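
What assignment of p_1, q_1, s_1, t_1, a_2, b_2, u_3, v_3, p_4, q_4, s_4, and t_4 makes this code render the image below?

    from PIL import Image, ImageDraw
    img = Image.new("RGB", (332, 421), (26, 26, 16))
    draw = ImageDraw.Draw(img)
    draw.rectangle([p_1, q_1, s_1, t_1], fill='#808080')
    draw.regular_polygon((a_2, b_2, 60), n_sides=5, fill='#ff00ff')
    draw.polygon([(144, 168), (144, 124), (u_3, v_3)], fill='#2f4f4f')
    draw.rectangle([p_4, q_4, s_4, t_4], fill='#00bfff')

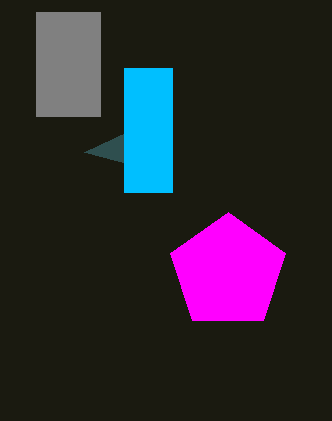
p_1 = 36; q_1 = 12; s_1 = 100; t_1 = 116; a_2 = 228; b_2 = 272; u_3 = 84; v_3 = 152; p_4 = 124; q_4 = 68; s_4 = 172; t_4 = 192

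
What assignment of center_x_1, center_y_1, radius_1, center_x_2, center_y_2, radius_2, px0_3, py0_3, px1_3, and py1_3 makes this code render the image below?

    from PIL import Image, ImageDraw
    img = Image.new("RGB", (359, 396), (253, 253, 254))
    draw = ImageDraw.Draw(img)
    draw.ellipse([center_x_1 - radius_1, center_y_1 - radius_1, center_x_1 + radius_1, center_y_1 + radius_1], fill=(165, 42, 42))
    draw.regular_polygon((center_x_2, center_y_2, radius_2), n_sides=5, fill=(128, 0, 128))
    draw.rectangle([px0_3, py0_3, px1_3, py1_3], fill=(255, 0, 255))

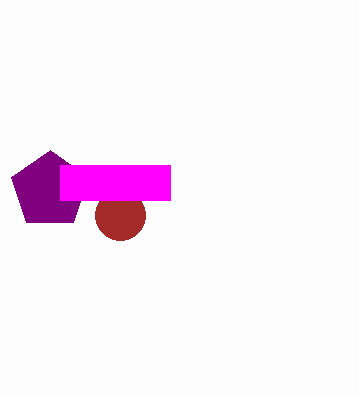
center_x_1 = 120; center_y_1 = 215; radius_1 = 25; center_x_2 = 50; center_y_2 = 190; radius_2 = 40; px0_3 = 60; py0_3 = 165; px1_3 = 170; py1_3 = 200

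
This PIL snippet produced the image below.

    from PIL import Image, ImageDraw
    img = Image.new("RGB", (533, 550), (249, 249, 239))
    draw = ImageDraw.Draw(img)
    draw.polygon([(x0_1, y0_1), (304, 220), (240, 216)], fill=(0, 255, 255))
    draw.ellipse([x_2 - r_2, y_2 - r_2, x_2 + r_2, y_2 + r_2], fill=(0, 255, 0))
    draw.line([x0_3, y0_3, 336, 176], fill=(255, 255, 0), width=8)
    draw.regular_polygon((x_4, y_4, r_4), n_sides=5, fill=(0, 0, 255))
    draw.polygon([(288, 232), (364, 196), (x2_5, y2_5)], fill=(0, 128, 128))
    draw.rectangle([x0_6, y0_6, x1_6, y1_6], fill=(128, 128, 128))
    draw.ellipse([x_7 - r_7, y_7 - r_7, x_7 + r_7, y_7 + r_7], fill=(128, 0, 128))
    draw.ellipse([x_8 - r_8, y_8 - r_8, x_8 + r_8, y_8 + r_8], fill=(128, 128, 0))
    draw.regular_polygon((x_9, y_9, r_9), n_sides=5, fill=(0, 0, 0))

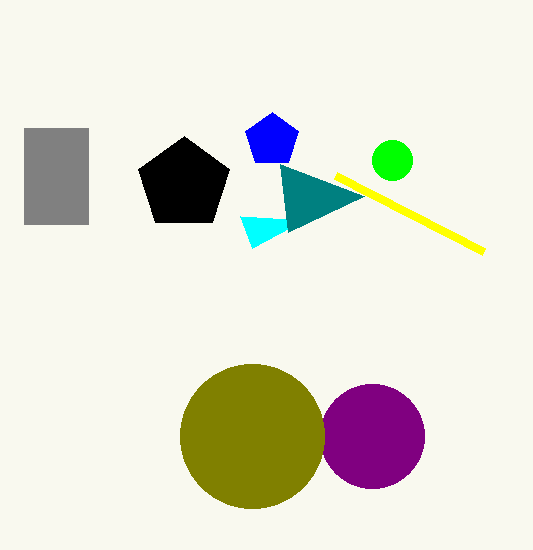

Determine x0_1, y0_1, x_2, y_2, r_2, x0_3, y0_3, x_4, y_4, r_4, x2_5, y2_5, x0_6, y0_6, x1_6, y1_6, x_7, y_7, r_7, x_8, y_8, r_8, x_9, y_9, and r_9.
x0_1 = 252
y0_1 = 248
x_2 = 392
y_2 = 160
r_2 = 20
x0_3 = 484
y0_3 = 252
x_4 = 272
y_4 = 140
r_4 = 28
x2_5 = 280
y2_5 = 164
x0_6 = 24
y0_6 = 128
x1_6 = 88
y1_6 = 224
x_7 = 372
y_7 = 436
r_7 = 52
x_8 = 252
y_8 = 436
r_8 = 72
x_9 = 184
y_9 = 184
r_9 = 48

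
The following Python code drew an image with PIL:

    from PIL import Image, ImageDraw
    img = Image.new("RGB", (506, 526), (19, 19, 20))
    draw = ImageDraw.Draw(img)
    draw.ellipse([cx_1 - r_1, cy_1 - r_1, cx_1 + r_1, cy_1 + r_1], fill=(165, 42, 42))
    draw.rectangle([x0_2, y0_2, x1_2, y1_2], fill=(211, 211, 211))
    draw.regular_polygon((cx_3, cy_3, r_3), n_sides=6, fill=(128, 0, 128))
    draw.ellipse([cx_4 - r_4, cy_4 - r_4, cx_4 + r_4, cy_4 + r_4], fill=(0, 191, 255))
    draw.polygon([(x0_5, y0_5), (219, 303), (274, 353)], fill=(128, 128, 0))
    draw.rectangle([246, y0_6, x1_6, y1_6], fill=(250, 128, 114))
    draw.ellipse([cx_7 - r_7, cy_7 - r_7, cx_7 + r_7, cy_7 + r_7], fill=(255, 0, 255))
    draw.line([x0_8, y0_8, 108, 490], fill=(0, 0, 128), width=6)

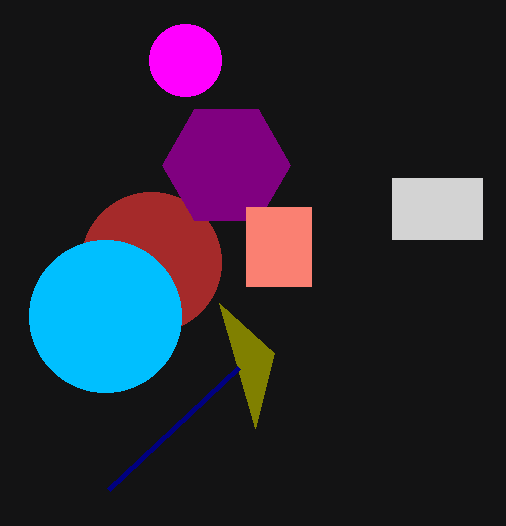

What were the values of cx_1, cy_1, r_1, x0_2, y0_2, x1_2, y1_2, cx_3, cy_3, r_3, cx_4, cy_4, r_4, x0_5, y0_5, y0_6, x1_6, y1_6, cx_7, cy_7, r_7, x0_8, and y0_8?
cx_1 = 151
cy_1 = 262
r_1 = 70
x0_2 = 392
y0_2 = 178
x1_2 = 482
y1_2 = 239
cx_3 = 226
cy_3 = 165
r_3 = 64
cx_4 = 105
cy_4 = 316
r_4 = 76
x0_5 = 255
y0_5 = 428
y0_6 = 207
x1_6 = 311
y1_6 = 286
cx_7 = 185
cy_7 = 60
r_7 = 36
x0_8 = 238
y0_8 = 368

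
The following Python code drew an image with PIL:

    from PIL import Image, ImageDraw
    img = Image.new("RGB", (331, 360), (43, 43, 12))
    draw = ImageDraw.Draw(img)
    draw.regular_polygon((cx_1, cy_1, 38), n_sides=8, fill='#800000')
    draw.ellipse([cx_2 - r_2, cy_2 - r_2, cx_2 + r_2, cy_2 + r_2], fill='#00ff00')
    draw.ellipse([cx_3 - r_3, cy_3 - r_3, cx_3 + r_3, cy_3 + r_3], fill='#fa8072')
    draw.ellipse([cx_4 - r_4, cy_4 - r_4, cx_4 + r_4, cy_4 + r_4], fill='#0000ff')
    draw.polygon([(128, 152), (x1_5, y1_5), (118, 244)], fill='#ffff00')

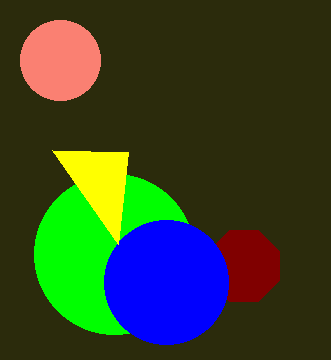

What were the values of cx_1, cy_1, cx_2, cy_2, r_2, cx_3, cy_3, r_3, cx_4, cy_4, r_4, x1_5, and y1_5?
cx_1 = 244, cy_1 = 266, cx_2 = 114, cy_2 = 254, r_2 = 80, cx_3 = 60, cy_3 = 60, r_3 = 40, cx_4 = 166, cy_4 = 282, r_4 = 62, x1_5 = 52, y1_5 = 150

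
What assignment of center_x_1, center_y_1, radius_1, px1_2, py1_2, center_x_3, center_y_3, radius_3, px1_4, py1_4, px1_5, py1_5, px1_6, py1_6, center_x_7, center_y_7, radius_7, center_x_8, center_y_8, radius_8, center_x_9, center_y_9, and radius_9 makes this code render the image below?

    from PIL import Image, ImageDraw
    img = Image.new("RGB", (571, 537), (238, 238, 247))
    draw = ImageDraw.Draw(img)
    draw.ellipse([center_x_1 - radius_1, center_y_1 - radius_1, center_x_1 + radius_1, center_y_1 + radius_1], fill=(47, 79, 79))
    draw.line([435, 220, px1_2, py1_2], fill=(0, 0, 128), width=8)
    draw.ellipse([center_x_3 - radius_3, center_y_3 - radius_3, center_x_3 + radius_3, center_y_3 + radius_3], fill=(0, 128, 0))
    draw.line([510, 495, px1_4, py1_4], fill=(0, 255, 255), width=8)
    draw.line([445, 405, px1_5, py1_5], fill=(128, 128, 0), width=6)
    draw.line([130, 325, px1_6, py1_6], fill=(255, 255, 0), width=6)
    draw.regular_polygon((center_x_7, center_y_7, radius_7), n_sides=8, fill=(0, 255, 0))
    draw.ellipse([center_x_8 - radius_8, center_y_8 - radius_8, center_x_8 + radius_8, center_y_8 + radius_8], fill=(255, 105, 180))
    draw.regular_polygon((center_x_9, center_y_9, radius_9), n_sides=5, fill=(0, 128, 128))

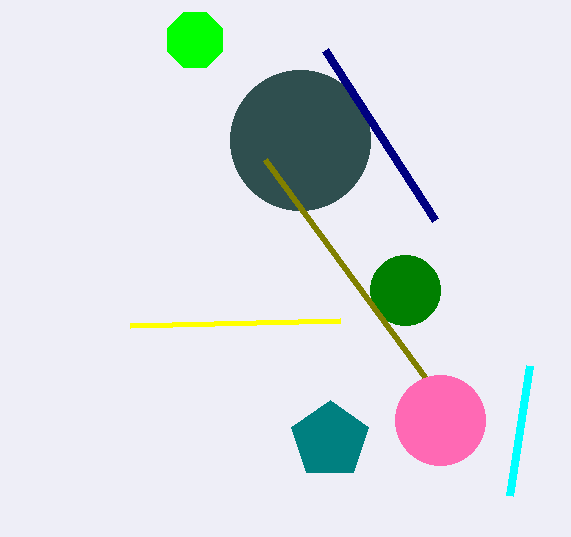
center_x_1 = 300; center_y_1 = 140; radius_1 = 70; px1_2 = 325; py1_2 = 50; center_x_3 = 405; center_y_3 = 290; radius_3 = 35; px1_4 = 530; py1_4 = 365; px1_5 = 265; py1_5 = 160; px1_6 = 340; py1_6 = 320; center_x_7 = 195; center_y_7 = 40; radius_7 = 30; center_x_8 = 440; center_y_8 = 420; radius_8 = 45; center_x_9 = 330; center_y_9 = 440; radius_9 = 40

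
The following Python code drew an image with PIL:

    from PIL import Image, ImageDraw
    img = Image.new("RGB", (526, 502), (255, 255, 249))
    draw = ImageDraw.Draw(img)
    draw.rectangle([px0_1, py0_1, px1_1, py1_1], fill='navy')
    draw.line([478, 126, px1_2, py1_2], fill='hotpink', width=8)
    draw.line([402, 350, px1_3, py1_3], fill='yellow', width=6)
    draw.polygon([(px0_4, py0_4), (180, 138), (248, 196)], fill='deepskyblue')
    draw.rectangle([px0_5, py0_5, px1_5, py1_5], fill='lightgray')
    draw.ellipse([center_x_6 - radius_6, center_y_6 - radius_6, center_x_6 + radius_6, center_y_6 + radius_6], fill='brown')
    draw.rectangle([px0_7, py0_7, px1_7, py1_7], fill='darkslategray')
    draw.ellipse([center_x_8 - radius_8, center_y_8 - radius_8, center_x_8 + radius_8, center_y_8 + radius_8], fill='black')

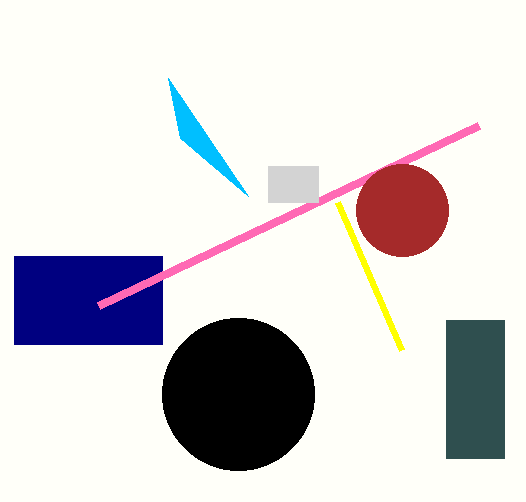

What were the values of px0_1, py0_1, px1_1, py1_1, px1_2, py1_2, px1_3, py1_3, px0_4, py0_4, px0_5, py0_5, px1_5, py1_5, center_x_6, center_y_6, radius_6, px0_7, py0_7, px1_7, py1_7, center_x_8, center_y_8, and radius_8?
px0_1 = 14; py0_1 = 256; px1_1 = 162; py1_1 = 344; px1_2 = 98; py1_2 = 306; px1_3 = 338; py1_3 = 202; px0_4 = 168; py0_4 = 78; px0_5 = 268; py0_5 = 166; px1_5 = 318; py1_5 = 202; center_x_6 = 402; center_y_6 = 210; radius_6 = 46; px0_7 = 446; py0_7 = 320; px1_7 = 504; py1_7 = 458; center_x_8 = 238; center_y_8 = 394; radius_8 = 76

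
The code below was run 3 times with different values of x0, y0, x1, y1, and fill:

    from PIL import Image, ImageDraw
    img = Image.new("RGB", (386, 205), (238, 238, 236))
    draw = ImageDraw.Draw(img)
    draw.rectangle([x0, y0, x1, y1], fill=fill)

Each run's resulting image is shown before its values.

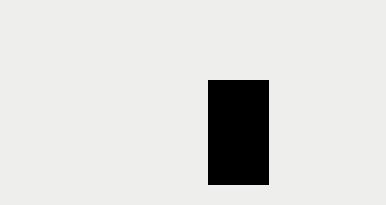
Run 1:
x0 = 208
y0 = 80
x1 = 268
y1 = 184
fill = 'black'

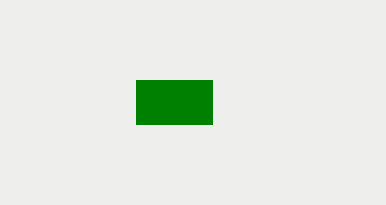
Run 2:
x0 = 136, y0 = 80, x1 = 212, y1 = 124, fill = 'green'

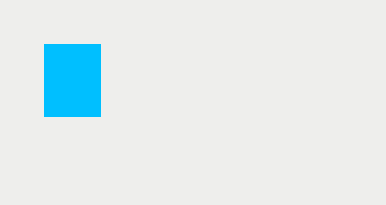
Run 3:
x0 = 44
y0 = 44
x1 = 100
y1 = 116
fill = 'deepskyblue'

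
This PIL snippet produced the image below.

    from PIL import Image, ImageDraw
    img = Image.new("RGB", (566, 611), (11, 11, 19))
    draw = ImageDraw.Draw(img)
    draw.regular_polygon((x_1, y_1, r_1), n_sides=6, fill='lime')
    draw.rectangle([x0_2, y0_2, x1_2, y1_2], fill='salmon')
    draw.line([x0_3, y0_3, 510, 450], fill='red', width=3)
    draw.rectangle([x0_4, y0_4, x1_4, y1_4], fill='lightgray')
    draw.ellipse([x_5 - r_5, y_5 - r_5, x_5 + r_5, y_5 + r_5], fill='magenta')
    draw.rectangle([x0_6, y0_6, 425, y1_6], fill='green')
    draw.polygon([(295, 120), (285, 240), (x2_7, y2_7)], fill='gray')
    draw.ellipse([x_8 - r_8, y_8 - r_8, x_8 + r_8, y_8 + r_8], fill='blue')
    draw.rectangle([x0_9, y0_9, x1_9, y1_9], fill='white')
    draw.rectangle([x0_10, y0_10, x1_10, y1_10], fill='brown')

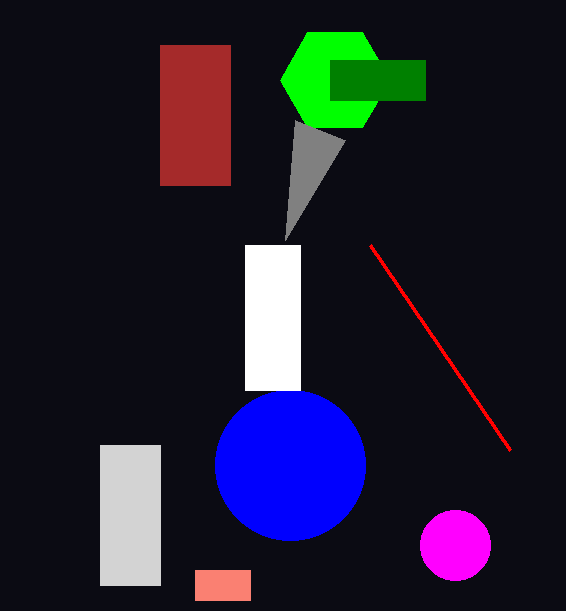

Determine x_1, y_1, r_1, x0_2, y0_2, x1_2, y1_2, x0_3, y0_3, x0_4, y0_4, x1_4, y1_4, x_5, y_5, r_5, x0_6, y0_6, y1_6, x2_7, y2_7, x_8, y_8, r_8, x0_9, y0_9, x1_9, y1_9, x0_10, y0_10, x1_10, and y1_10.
x_1 = 335; y_1 = 80; r_1 = 55; x0_2 = 195; y0_2 = 570; x1_2 = 250; y1_2 = 600; x0_3 = 370; y0_3 = 245; x0_4 = 100; y0_4 = 445; x1_4 = 160; y1_4 = 585; x_5 = 455; y_5 = 545; r_5 = 35; x0_6 = 330; y0_6 = 60; y1_6 = 100; x2_7 = 345; y2_7 = 140; x_8 = 290; y_8 = 465; r_8 = 75; x0_9 = 245; y0_9 = 245; x1_9 = 300; y1_9 = 390; x0_10 = 160; y0_10 = 45; x1_10 = 230; y1_10 = 185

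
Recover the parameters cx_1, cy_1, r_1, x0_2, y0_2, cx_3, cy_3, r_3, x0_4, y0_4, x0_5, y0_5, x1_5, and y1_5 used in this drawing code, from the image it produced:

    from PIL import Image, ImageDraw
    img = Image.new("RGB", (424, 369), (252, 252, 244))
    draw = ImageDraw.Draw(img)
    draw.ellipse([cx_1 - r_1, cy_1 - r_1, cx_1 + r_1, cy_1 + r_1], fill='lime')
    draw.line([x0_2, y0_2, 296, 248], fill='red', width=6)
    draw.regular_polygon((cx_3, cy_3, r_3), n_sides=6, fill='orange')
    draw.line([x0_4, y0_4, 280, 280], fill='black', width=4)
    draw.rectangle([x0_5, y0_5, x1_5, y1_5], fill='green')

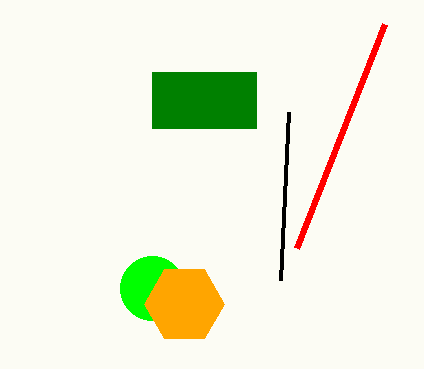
cx_1 = 152, cy_1 = 288, r_1 = 32, x0_2 = 384, y0_2 = 24, cx_3 = 184, cy_3 = 304, r_3 = 40, x0_4 = 288, y0_4 = 112, x0_5 = 152, y0_5 = 72, x1_5 = 256, y1_5 = 128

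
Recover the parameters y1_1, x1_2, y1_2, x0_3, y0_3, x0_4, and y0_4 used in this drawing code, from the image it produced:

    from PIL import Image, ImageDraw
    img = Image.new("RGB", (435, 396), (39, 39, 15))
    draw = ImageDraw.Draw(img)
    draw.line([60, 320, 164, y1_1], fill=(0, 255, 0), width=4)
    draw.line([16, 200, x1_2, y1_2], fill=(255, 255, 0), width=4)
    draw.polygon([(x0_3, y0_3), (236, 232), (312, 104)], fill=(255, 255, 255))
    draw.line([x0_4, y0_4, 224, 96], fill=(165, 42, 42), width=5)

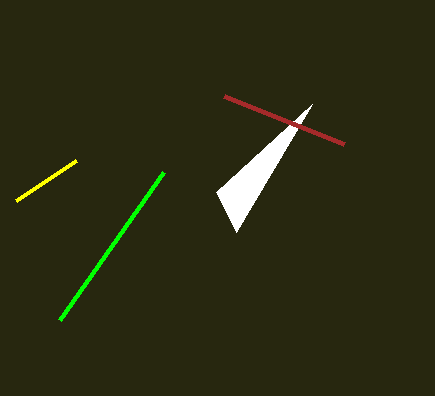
y1_1 = 172; x1_2 = 76; y1_2 = 160; x0_3 = 216; y0_3 = 192; x0_4 = 344; y0_4 = 144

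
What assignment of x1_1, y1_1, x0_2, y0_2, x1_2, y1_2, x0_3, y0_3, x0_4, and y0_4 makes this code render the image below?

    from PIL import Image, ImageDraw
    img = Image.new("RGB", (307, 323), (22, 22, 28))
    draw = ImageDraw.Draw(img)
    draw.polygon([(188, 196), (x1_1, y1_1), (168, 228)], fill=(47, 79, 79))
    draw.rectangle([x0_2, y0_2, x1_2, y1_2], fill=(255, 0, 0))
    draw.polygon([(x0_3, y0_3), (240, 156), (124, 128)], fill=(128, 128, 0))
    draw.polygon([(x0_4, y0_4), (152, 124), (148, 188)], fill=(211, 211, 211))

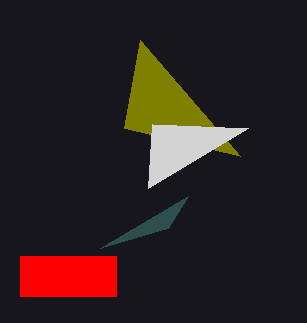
x1_1 = 100
y1_1 = 248
x0_2 = 20
y0_2 = 256
x1_2 = 116
y1_2 = 296
x0_3 = 140
y0_3 = 40
x0_4 = 248
y0_4 = 128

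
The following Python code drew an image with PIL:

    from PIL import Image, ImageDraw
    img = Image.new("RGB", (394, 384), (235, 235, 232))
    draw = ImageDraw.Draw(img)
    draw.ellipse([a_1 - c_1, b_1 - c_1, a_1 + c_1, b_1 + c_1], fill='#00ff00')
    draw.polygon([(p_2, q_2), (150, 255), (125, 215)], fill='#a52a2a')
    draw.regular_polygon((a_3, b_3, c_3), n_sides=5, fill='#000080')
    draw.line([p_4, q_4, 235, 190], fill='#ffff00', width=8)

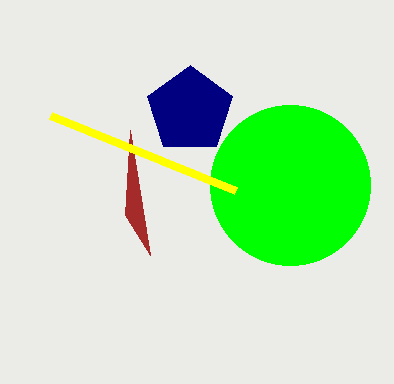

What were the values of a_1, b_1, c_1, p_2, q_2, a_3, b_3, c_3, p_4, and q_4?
a_1 = 290
b_1 = 185
c_1 = 80
p_2 = 130
q_2 = 130
a_3 = 190
b_3 = 110
c_3 = 45
p_4 = 50
q_4 = 115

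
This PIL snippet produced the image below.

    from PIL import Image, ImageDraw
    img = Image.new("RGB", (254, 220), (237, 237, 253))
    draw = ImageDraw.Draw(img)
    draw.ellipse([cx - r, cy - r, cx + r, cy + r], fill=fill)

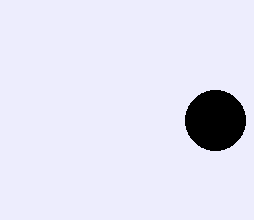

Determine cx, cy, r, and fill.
cx = 215, cy = 120, r = 30, fill = 'black'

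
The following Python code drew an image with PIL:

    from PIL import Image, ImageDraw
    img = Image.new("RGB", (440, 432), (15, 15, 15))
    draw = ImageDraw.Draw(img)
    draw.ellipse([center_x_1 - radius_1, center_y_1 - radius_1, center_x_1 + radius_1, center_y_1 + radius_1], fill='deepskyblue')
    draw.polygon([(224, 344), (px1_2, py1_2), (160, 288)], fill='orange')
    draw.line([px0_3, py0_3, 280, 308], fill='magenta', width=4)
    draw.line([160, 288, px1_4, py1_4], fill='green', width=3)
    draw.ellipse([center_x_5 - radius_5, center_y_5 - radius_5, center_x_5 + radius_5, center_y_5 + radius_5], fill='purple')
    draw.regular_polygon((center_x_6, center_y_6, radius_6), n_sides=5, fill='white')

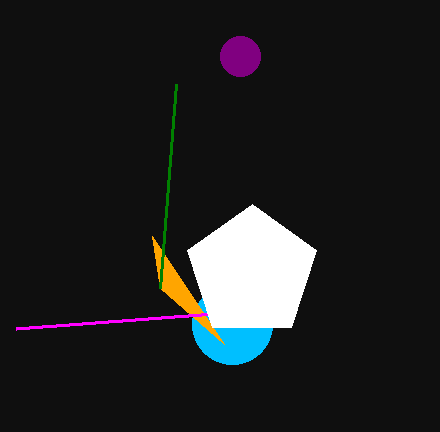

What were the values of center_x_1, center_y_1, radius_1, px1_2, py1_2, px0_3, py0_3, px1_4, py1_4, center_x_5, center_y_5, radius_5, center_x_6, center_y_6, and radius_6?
center_x_1 = 232; center_y_1 = 324; radius_1 = 40; px1_2 = 152; py1_2 = 236; px0_3 = 16; py0_3 = 328; px1_4 = 176; py1_4 = 84; center_x_5 = 240; center_y_5 = 56; radius_5 = 20; center_x_6 = 252; center_y_6 = 272; radius_6 = 68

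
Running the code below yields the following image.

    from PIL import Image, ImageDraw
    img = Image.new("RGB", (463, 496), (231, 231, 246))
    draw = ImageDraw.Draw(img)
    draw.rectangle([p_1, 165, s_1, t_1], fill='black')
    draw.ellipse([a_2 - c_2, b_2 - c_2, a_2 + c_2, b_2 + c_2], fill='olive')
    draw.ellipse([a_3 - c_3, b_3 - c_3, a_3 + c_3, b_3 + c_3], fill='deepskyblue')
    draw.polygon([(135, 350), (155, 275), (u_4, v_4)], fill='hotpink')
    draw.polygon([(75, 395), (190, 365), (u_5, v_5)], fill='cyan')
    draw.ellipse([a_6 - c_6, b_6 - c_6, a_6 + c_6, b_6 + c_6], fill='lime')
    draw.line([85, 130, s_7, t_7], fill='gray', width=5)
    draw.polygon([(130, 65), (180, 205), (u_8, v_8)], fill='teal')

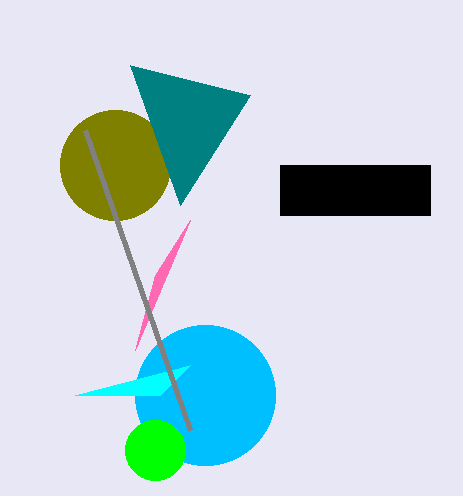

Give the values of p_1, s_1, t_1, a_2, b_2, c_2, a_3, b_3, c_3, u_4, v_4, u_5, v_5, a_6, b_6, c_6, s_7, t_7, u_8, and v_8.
p_1 = 280, s_1 = 430, t_1 = 215, a_2 = 115, b_2 = 165, c_2 = 55, a_3 = 205, b_3 = 395, c_3 = 70, u_4 = 190, v_4 = 220, u_5 = 160, v_5 = 395, a_6 = 155, b_6 = 450, c_6 = 30, s_7 = 190, t_7 = 430, u_8 = 250, v_8 = 95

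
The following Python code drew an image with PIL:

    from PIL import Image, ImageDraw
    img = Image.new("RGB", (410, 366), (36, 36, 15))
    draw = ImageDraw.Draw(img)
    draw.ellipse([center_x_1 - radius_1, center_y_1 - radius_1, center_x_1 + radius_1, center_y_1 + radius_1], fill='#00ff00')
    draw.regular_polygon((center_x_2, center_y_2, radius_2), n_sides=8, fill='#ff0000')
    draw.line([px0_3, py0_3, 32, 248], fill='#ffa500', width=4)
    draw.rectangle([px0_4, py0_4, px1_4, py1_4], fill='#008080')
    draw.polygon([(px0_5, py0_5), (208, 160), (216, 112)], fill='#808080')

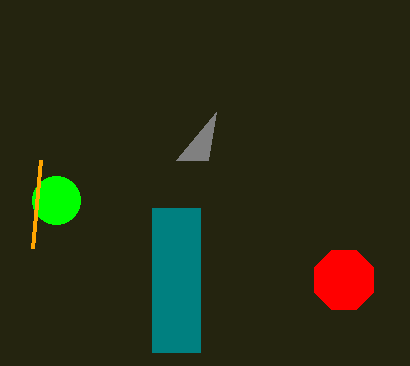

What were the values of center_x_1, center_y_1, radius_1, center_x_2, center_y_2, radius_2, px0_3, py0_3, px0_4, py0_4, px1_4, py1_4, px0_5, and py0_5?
center_x_1 = 56
center_y_1 = 200
radius_1 = 24
center_x_2 = 344
center_y_2 = 280
radius_2 = 32
px0_3 = 40
py0_3 = 160
px0_4 = 152
py0_4 = 208
px1_4 = 200
py1_4 = 352
px0_5 = 176
py0_5 = 160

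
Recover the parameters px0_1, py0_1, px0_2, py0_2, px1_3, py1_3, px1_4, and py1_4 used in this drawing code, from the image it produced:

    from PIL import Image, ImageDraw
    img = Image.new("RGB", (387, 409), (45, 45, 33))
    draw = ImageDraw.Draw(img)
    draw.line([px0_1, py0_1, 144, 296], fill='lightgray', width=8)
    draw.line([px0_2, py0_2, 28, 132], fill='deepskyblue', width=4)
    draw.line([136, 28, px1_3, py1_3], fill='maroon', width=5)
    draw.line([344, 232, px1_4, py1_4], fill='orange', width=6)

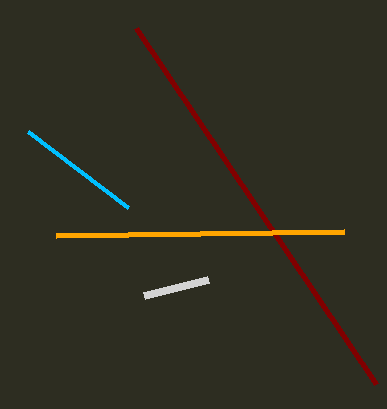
px0_1 = 208; py0_1 = 280; px0_2 = 128; py0_2 = 208; px1_3 = 376; py1_3 = 384; px1_4 = 56; py1_4 = 236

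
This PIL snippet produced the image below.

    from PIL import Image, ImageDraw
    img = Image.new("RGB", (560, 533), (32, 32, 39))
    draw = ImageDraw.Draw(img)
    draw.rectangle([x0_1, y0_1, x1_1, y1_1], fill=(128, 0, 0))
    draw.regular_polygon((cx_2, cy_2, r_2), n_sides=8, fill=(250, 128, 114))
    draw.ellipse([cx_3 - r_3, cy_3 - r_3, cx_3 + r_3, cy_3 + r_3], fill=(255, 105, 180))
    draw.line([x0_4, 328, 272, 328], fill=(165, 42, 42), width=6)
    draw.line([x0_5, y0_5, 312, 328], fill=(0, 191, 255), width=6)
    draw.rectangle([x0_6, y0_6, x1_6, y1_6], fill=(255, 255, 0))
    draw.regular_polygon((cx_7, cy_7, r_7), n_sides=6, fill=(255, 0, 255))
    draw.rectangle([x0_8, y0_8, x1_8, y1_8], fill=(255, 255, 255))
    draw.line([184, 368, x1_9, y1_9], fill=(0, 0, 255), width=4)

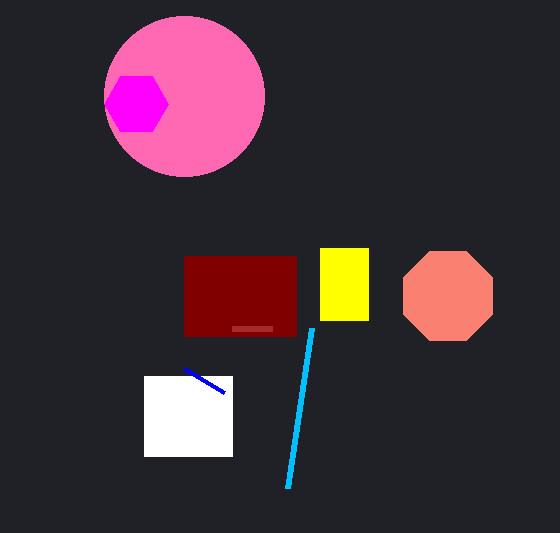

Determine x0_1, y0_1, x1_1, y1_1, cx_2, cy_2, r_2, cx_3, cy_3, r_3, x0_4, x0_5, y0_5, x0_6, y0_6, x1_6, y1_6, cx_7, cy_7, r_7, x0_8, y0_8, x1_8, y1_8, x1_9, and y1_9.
x0_1 = 184
y0_1 = 256
x1_1 = 296
y1_1 = 336
cx_2 = 448
cy_2 = 296
r_2 = 48
cx_3 = 184
cy_3 = 96
r_3 = 80
x0_4 = 232
x0_5 = 288
y0_5 = 488
x0_6 = 320
y0_6 = 248
x1_6 = 368
y1_6 = 320
cx_7 = 136
cy_7 = 104
r_7 = 32
x0_8 = 144
y0_8 = 376
x1_8 = 232
y1_8 = 456
x1_9 = 224
y1_9 = 392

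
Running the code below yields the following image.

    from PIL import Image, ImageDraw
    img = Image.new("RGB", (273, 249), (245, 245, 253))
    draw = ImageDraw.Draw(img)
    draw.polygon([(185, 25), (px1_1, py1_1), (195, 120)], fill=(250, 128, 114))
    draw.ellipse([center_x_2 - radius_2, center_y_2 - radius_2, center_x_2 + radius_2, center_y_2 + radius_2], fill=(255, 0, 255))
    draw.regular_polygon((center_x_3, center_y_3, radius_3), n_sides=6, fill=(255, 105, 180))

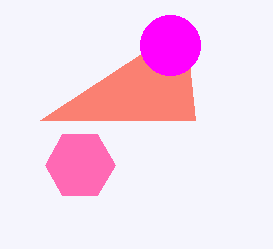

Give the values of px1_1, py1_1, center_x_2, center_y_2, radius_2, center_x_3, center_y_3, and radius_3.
px1_1 = 40
py1_1 = 120
center_x_2 = 170
center_y_2 = 45
radius_2 = 30
center_x_3 = 80
center_y_3 = 165
radius_3 = 35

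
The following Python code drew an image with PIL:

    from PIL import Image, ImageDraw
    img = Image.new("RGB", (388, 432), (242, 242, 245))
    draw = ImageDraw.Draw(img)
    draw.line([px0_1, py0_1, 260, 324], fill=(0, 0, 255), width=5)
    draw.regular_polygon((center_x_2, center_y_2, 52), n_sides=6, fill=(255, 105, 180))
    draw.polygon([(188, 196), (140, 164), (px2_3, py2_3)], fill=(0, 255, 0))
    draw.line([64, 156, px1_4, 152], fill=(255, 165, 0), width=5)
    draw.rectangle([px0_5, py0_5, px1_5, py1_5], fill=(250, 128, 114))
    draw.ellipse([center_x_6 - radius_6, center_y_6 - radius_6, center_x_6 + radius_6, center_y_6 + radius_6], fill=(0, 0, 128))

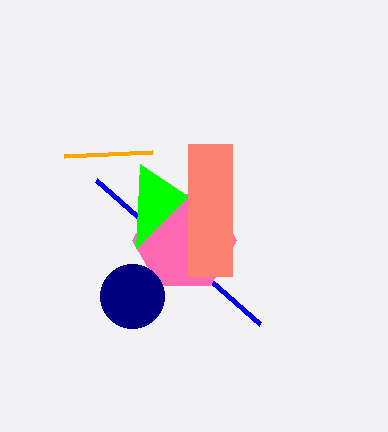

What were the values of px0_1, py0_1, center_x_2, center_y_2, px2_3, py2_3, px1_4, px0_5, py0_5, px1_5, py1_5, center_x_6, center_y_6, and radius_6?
px0_1 = 96
py0_1 = 180
center_x_2 = 184
center_y_2 = 240
px2_3 = 136
py2_3 = 248
px1_4 = 152
px0_5 = 188
py0_5 = 144
px1_5 = 232
py1_5 = 276
center_x_6 = 132
center_y_6 = 296
radius_6 = 32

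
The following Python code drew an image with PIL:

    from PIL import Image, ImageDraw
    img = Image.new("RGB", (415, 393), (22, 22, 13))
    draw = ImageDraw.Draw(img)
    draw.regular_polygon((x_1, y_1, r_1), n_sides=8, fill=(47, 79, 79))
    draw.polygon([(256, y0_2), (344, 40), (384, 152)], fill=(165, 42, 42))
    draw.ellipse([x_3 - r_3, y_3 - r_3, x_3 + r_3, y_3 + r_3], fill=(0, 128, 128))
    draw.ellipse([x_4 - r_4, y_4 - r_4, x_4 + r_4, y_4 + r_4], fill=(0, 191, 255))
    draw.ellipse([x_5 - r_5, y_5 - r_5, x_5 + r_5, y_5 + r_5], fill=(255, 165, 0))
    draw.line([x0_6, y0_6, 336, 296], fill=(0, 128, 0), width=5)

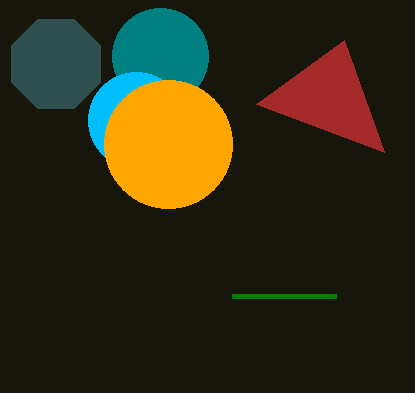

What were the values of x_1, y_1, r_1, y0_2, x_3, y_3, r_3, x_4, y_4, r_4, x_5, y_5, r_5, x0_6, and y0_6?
x_1 = 56, y_1 = 64, r_1 = 48, y0_2 = 104, x_3 = 160, y_3 = 56, r_3 = 48, x_4 = 136, y_4 = 120, r_4 = 48, x_5 = 168, y_5 = 144, r_5 = 64, x0_6 = 232, y0_6 = 296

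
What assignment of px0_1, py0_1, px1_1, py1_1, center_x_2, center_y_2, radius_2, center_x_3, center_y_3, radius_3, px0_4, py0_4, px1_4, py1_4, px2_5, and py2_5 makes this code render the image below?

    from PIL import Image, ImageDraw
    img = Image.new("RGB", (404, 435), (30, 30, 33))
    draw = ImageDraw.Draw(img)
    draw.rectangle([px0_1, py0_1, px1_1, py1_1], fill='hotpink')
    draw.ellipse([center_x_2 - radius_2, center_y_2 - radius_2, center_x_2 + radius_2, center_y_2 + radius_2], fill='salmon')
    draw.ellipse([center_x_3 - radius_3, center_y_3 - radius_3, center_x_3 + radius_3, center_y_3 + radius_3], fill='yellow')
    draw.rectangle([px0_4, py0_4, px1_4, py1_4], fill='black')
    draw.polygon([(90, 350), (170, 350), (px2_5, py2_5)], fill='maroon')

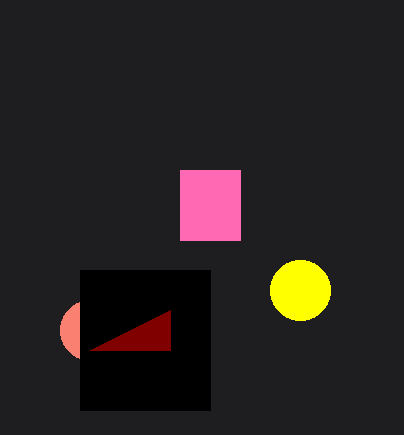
px0_1 = 180, py0_1 = 170, px1_1 = 240, py1_1 = 240, center_x_2 = 90, center_y_2 = 330, radius_2 = 30, center_x_3 = 300, center_y_3 = 290, radius_3 = 30, px0_4 = 80, py0_4 = 270, px1_4 = 210, py1_4 = 410, px2_5 = 170, py2_5 = 310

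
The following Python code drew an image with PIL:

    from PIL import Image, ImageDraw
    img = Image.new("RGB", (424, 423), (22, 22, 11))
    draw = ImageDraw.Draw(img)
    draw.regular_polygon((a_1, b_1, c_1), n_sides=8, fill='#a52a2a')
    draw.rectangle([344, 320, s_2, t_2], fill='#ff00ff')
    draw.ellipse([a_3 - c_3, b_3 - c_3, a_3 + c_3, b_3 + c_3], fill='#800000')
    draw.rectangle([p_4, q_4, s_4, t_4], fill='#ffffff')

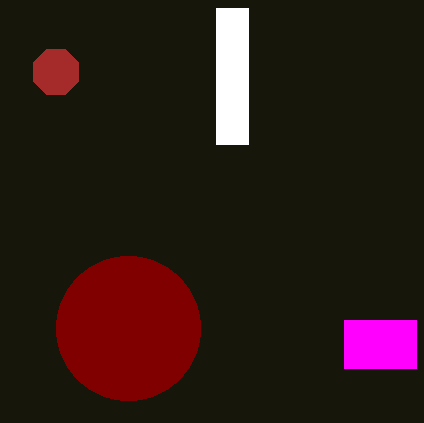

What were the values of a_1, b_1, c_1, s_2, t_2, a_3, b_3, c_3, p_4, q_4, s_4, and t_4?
a_1 = 56; b_1 = 72; c_1 = 24; s_2 = 416; t_2 = 368; a_3 = 128; b_3 = 328; c_3 = 72; p_4 = 216; q_4 = 8; s_4 = 248; t_4 = 144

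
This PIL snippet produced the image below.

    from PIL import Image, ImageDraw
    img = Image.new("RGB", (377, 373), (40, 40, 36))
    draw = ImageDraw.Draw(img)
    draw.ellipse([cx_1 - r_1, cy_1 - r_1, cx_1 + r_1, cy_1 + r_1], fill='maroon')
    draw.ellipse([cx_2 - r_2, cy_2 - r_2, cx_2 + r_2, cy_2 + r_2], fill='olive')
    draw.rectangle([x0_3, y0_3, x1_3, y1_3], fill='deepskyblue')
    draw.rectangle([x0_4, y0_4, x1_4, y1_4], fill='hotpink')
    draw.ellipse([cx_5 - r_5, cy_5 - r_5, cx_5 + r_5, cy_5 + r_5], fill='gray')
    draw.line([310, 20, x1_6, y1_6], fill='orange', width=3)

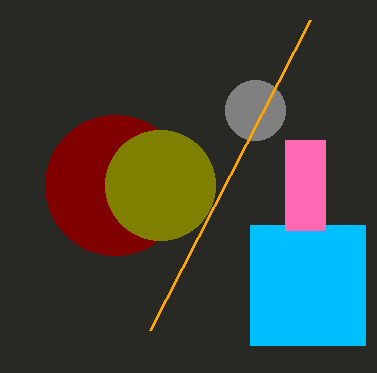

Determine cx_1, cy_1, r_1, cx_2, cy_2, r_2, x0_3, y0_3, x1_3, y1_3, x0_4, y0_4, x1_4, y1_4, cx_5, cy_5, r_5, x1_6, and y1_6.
cx_1 = 115; cy_1 = 185; r_1 = 70; cx_2 = 160; cy_2 = 185; r_2 = 55; x0_3 = 250; y0_3 = 225; x1_3 = 365; y1_3 = 345; x0_4 = 285; y0_4 = 140; x1_4 = 325; y1_4 = 230; cx_5 = 255; cy_5 = 110; r_5 = 30; x1_6 = 150; y1_6 = 330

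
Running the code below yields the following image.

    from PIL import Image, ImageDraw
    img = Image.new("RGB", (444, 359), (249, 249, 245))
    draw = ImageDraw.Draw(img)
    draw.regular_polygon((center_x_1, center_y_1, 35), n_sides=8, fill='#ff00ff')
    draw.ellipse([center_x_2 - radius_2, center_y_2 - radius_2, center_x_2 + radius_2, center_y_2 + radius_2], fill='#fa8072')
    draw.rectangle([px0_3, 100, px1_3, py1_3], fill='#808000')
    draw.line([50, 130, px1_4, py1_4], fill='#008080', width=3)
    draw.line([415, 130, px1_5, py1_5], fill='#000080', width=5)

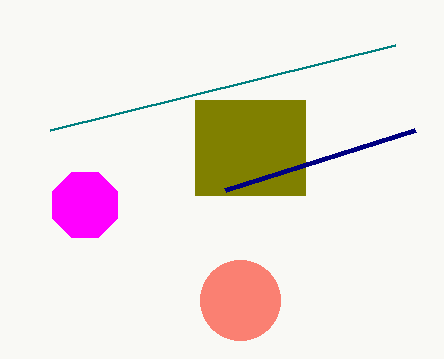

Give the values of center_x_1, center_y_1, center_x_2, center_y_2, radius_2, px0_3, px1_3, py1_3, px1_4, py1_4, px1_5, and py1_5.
center_x_1 = 85; center_y_1 = 205; center_x_2 = 240; center_y_2 = 300; radius_2 = 40; px0_3 = 195; px1_3 = 305; py1_3 = 195; px1_4 = 395; py1_4 = 45; px1_5 = 225; py1_5 = 190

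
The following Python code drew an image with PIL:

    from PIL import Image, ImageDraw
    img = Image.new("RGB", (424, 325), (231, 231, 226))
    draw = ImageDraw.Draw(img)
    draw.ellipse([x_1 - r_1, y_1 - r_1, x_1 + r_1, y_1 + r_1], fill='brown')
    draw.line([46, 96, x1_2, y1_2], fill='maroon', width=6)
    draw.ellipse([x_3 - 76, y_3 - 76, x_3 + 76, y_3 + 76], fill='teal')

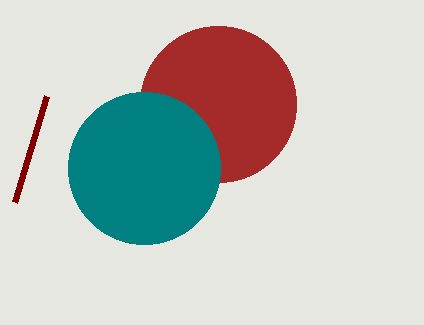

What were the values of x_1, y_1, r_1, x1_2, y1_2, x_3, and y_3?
x_1 = 218; y_1 = 104; r_1 = 78; x1_2 = 14; y1_2 = 202; x_3 = 144; y_3 = 168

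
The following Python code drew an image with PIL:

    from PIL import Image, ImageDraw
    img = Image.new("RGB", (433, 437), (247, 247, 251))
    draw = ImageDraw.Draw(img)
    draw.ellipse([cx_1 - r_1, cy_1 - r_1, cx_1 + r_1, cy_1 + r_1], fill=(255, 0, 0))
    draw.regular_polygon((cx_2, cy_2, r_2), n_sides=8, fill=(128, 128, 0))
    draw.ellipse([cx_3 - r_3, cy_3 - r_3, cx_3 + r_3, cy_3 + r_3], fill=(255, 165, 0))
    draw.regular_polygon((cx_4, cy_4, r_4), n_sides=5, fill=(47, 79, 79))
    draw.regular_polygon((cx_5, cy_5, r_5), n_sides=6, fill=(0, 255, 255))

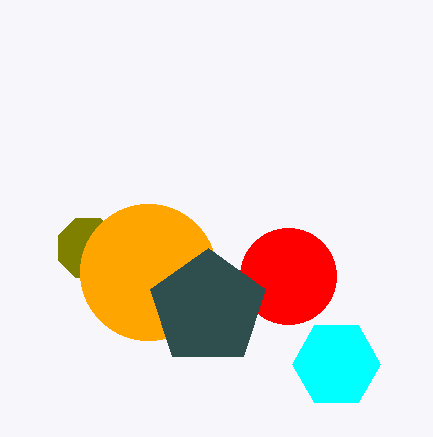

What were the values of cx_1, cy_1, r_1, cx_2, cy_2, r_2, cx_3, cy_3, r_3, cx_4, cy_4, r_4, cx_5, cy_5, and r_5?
cx_1 = 288
cy_1 = 276
r_1 = 48
cx_2 = 88
cy_2 = 248
r_2 = 32
cx_3 = 148
cy_3 = 272
r_3 = 68
cx_4 = 208
cy_4 = 308
r_4 = 60
cx_5 = 336
cy_5 = 364
r_5 = 44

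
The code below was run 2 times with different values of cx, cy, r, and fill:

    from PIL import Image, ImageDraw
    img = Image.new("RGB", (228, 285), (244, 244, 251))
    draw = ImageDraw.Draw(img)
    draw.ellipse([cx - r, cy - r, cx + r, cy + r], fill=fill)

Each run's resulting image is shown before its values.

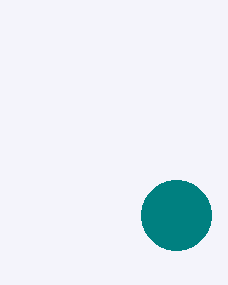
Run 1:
cx = 176; cy = 215; r = 35; fill = 'teal'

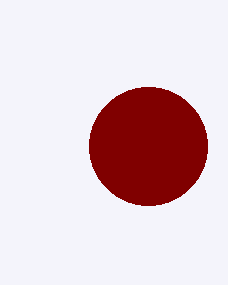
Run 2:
cx = 148; cy = 146; r = 59; fill = 'maroon'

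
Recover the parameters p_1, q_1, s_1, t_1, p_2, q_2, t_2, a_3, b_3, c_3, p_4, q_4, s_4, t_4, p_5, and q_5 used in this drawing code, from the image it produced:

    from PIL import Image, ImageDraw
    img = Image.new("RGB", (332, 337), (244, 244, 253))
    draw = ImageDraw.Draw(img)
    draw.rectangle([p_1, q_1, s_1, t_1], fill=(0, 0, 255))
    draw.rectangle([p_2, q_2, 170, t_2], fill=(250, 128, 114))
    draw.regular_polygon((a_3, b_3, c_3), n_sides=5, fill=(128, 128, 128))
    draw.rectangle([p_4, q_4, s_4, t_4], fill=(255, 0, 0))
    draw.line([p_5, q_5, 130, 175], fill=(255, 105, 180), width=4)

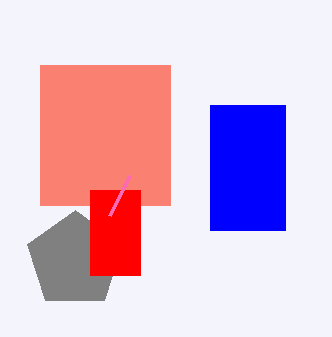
p_1 = 210, q_1 = 105, s_1 = 285, t_1 = 230, p_2 = 40, q_2 = 65, t_2 = 205, a_3 = 75, b_3 = 260, c_3 = 50, p_4 = 90, q_4 = 190, s_4 = 140, t_4 = 275, p_5 = 110, q_5 = 215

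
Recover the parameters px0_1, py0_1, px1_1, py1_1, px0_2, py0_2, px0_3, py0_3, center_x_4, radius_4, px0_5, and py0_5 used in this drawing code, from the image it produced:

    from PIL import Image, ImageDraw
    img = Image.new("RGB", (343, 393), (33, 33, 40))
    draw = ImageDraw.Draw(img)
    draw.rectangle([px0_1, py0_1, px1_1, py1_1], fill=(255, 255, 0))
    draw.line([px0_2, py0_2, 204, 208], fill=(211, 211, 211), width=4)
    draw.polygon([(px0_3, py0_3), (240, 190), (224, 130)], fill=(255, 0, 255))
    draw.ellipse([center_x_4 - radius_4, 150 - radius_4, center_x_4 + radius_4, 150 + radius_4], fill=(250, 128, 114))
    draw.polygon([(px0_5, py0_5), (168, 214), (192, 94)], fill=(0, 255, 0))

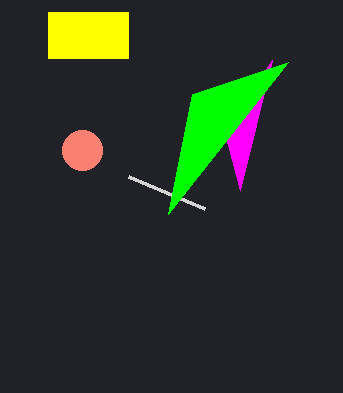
px0_1 = 48; py0_1 = 12; px1_1 = 128; py1_1 = 58; px0_2 = 128; py0_2 = 176; px0_3 = 272; py0_3 = 60; center_x_4 = 82; radius_4 = 20; px0_5 = 288; py0_5 = 62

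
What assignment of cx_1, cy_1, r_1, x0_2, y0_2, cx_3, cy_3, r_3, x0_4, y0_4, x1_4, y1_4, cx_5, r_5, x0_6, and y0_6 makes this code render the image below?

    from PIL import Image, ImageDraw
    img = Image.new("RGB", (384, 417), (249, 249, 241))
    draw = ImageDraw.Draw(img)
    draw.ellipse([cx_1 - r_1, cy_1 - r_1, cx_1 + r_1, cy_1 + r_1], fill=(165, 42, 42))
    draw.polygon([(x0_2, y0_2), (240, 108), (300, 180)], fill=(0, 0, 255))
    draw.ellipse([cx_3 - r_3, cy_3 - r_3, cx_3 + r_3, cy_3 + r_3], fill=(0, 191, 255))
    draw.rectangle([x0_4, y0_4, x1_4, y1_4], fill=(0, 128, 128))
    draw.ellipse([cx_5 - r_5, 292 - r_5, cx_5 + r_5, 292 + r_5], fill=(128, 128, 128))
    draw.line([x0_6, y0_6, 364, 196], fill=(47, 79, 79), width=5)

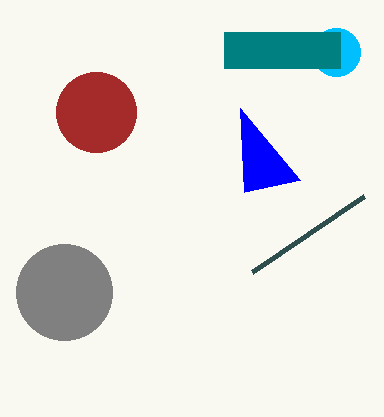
cx_1 = 96; cy_1 = 112; r_1 = 40; x0_2 = 244; y0_2 = 192; cx_3 = 336; cy_3 = 52; r_3 = 24; x0_4 = 224; y0_4 = 32; x1_4 = 340; y1_4 = 68; cx_5 = 64; r_5 = 48; x0_6 = 252; y0_6 = 272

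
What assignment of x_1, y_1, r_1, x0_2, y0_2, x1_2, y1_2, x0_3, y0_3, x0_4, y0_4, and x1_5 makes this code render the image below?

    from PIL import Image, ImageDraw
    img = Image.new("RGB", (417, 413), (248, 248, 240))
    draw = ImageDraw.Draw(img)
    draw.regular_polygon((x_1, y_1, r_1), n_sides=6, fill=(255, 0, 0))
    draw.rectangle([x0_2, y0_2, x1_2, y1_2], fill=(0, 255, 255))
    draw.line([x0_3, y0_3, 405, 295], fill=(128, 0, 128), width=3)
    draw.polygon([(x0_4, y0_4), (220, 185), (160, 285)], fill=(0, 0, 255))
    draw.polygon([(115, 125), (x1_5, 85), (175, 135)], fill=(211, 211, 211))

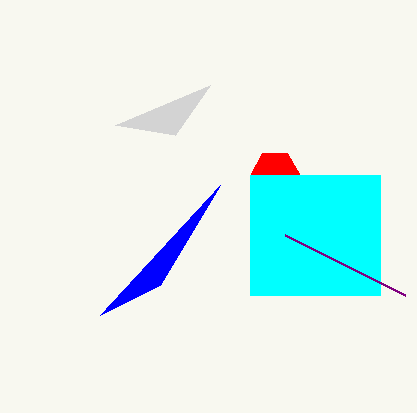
x_1 = 275
y_1 = 175
r_1 = 25
x0_2 = 250
y0_2 = 175
x1_2 = 380
y1_2 = 295
x0_3 = 285
y0_3 = 235
x0_4 = 100
y0_4 = 315
x1_5 = 210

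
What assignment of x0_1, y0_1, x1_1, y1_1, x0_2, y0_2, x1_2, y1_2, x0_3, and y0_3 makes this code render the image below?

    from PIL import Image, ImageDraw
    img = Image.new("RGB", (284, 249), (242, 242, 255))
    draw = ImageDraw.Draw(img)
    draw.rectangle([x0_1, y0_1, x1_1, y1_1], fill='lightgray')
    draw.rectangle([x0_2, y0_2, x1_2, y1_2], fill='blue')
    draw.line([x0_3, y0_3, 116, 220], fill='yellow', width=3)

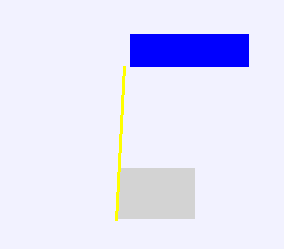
x0_1 = 118
y0_1 = 168
x1_1 = 194
y1_1 = 218
x0_2 = 130
y0_2 = 34
x1_2 = 248
y1_2 = 66
x0_3 = 124
y0_3 = 66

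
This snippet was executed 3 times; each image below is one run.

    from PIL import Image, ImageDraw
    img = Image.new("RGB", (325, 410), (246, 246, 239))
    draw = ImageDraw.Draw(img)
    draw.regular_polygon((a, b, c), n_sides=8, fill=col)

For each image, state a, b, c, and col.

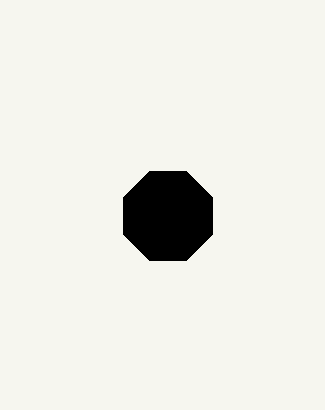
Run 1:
a = 168, b = 216, c = 48, col = 'black'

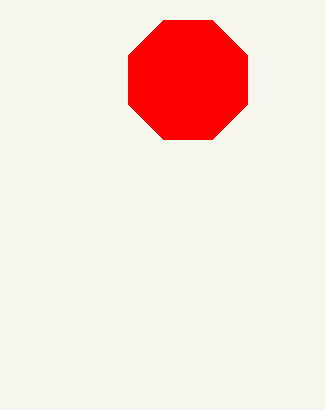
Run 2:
a = 188; b = 80; c = 64; col = 'red'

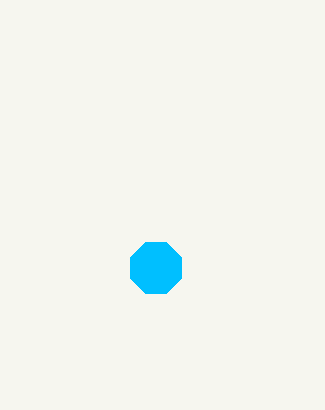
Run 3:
a = 156; b = 268; c = 28; col = 'deepskyblue'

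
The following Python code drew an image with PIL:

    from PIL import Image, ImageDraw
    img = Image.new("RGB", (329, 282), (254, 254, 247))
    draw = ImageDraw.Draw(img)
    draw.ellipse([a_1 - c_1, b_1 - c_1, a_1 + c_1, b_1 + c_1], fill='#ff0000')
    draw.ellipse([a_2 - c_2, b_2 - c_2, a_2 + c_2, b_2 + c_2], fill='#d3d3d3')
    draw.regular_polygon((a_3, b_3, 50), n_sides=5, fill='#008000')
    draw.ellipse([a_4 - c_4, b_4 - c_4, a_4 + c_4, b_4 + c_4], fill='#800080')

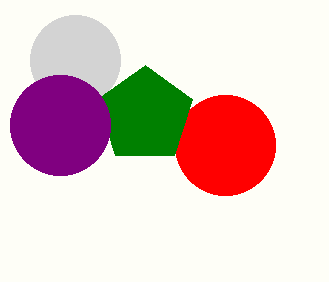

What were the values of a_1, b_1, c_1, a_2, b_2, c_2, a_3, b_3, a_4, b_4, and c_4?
a_1 = 225; b_1 = 145; c_1 = 50; a_2 = 75; b_2 = 60; c_2 = 45; a_3 = 145; b_3 = 115; a_4 = 60; b_4 = 125; c_4 = 50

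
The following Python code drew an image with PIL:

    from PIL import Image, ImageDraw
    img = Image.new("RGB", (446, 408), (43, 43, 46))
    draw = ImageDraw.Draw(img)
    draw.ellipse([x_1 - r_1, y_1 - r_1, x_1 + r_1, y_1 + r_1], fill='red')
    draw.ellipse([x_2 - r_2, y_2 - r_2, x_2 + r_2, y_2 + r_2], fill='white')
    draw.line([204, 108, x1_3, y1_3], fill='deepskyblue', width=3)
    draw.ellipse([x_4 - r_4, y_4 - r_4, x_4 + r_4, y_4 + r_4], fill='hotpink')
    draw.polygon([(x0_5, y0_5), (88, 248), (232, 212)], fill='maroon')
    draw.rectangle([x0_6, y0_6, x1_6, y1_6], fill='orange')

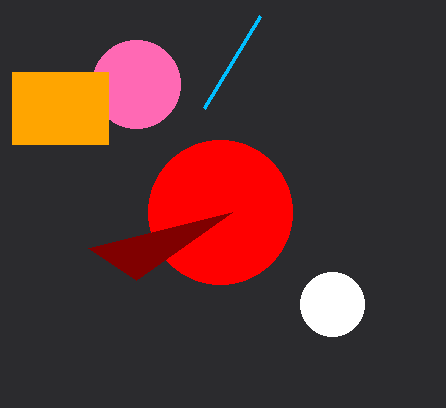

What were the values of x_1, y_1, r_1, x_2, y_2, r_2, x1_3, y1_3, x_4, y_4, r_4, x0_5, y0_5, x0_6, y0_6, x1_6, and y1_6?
x_1 = 220, y_1 = 212, r_1 = 72, x_2 = 332, y_2 = 304, r_2 = 32, x1_3 = 260, y1_3 = 16, x_4 = 136, y_4 = 84, r_4 = 44, x0_5 = 136, y0_5 = 280, x0_6 = 12, y0_6 = 72, x1_6 = 108, y1_6 = 144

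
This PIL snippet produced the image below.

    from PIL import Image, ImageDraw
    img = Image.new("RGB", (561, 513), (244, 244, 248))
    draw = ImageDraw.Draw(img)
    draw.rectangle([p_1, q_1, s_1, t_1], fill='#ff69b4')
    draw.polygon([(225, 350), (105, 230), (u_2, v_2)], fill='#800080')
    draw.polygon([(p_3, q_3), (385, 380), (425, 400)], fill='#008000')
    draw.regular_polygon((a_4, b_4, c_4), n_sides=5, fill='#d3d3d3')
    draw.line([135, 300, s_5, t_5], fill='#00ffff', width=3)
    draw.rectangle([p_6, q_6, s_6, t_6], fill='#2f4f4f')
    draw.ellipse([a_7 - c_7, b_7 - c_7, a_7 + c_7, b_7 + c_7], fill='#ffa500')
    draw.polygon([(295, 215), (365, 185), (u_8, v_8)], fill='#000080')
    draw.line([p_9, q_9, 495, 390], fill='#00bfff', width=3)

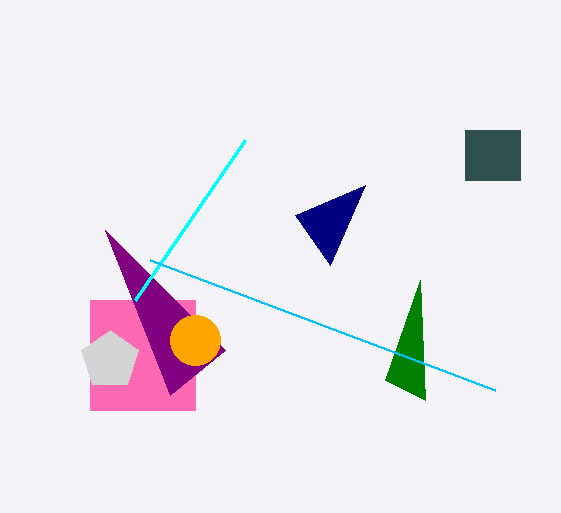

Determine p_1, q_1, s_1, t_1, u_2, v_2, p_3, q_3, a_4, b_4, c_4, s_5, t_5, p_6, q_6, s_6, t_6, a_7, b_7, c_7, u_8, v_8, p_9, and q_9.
p_1 = 90
q_1 = 300
s_1 = 195
t_1 = 410
u_2 = 170
v_2 = 395
p_3 = 420
q_3 = 280
a_4 = 110
b_4 = 360
c_4 = 30
s_5 = 245
t_5 = 140
p_6 = 465
q_6 = 130
s_6 = 520
t_6 = 180
a_7 = 195
b_7 = 340
c_7 = 25
u_8 = 330
v_8 = 265
p_9 = 150
q_9 = 260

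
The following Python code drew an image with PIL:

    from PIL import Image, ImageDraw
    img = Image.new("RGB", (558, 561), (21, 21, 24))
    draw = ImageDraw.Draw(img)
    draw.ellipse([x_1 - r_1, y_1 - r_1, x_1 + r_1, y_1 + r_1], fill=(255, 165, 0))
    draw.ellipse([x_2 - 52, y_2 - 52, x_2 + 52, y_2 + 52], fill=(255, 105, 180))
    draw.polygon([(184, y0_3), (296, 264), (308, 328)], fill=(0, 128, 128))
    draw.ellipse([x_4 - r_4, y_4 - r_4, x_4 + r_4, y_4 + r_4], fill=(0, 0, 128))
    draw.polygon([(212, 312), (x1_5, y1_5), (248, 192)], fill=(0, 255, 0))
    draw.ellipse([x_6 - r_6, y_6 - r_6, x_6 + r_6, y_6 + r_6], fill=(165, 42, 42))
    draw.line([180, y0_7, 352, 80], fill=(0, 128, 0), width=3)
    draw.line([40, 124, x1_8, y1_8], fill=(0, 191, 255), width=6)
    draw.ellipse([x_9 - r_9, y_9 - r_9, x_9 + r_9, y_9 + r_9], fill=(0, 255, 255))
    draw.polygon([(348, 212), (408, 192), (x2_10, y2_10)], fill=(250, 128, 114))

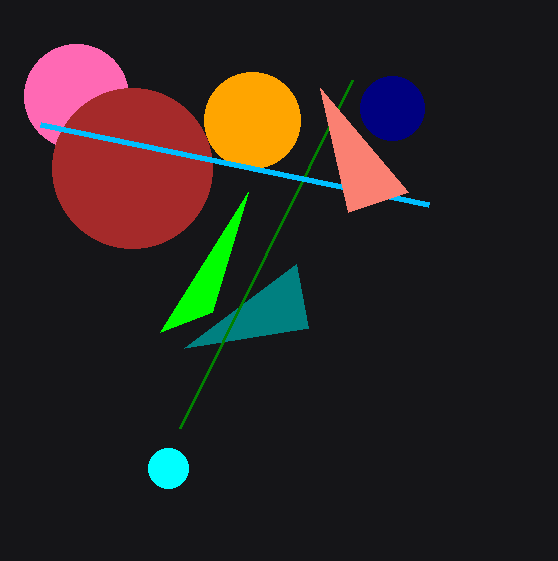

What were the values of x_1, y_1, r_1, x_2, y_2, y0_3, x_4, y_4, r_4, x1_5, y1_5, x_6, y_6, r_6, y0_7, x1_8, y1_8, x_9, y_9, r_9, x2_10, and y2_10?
x_1 = 252; y_1 = 120; r_1 = 48; x_2 = 76; y_2 = 96; y0_3 = 348; x_4 = 392; y_4 = 108; r_4 = 32; x1_5 = 160; y1_5 = 332; x_6 = 132; y_6 = 168; r_6 = 80; y0_7 = 428; x1_8 = 428; y1_8 = 204; x_9 = 168; y_9 = 468; r_9 = 20; x2_10 = 320; y2_10 = 88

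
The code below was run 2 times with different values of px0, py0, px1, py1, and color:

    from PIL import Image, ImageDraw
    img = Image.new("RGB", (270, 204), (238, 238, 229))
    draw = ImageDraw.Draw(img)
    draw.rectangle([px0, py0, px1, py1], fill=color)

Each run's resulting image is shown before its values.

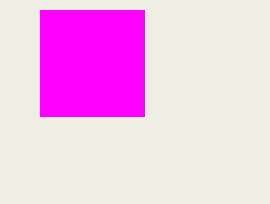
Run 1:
px0 = 40; py0 = 10; px1 = 144; py1 = 116; color = 'magenta'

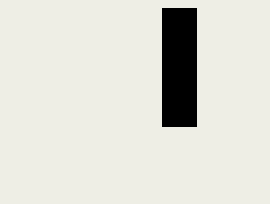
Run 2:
px0 = 162, py0 = 8, px1 = 196, py1 = 126, color = 'black'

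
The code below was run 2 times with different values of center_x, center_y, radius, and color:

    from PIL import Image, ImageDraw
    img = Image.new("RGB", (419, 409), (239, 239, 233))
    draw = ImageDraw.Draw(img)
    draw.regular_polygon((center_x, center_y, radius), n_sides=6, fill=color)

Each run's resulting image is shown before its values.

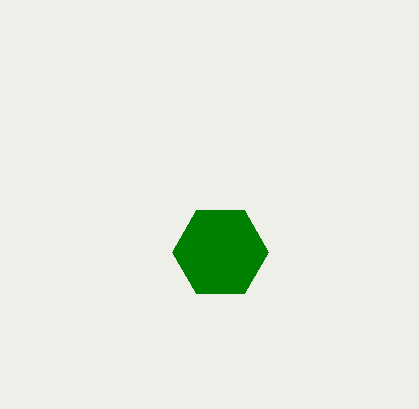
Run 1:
center_x = 220; center_y = 252; radius = 48; color = 'green'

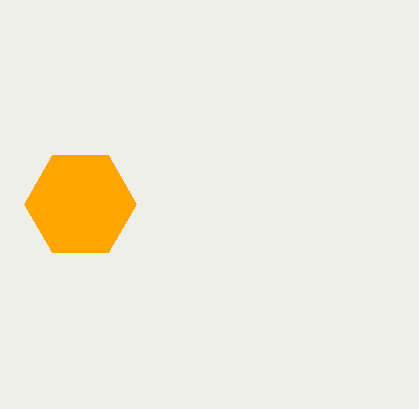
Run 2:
center_x = 80; center_y = 204; radius = 56; color = 'orange'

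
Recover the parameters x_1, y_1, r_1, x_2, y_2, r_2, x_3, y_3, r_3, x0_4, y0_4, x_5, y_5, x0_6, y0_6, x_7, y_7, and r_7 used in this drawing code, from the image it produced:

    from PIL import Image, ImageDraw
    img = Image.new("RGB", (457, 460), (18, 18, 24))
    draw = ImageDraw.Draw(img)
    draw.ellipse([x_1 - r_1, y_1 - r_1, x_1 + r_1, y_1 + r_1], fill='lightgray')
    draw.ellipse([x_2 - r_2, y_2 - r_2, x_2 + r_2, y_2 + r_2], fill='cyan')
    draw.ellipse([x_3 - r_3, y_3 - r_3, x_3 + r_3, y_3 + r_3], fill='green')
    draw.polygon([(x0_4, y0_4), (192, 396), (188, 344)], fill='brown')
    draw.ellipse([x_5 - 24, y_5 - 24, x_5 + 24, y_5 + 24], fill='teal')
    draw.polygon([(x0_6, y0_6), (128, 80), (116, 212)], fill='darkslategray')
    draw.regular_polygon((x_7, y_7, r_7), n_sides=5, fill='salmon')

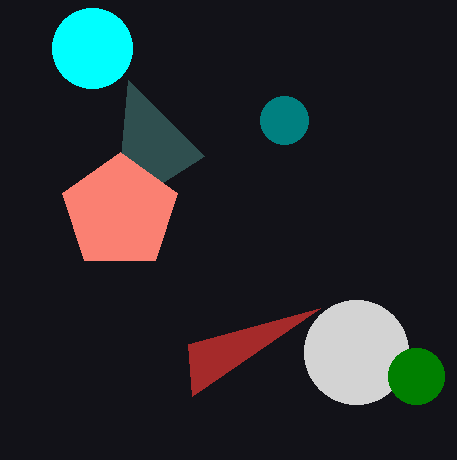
x_1 = 356; y_1 = 352; r_1 = 52; x_2 = 92; y_2 = 48; r_2 = 40; x_3 = 416; y_3 = 376; r_3 = 28; x0_4 = 320; y0_4 = 308; x_5 = 284; y_5 = 120; x0_6 = 204; y0_6 = 156; x_7 = 120; y_7 = 212; r_7 = 60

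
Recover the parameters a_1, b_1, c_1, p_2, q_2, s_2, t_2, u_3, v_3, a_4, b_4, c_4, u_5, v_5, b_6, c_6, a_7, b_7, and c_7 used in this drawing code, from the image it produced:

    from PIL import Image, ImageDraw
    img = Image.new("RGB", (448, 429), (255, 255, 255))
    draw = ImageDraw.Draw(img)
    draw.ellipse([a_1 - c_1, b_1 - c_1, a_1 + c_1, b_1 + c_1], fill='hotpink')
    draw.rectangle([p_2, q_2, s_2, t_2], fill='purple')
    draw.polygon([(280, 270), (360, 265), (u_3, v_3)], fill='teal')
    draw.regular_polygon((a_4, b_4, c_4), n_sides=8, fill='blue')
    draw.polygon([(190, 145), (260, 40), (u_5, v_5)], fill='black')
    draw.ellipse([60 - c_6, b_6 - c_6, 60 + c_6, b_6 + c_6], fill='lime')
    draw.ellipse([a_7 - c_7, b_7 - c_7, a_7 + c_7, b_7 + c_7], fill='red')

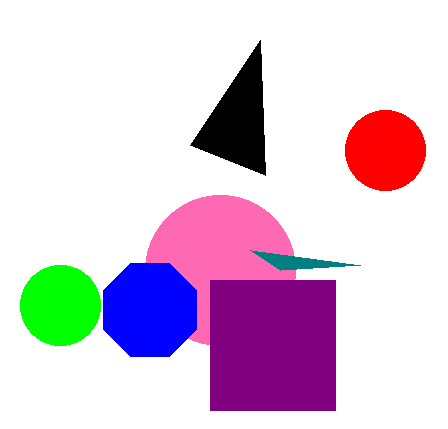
a_1 = 220; b_1 = 270; c_1 = 75; p_2 = 210; q_2 = 280; s_2 = 335; t_2 = 410; u_3 = 250; v_3 = 250; a_4 = 150; b_4 = 310; c_4 = 50; u_5 = 265; v_5 = 175; b_6 = 305; c_6 = 40; a_7 = 385; b_7 = 150; c_7 = 40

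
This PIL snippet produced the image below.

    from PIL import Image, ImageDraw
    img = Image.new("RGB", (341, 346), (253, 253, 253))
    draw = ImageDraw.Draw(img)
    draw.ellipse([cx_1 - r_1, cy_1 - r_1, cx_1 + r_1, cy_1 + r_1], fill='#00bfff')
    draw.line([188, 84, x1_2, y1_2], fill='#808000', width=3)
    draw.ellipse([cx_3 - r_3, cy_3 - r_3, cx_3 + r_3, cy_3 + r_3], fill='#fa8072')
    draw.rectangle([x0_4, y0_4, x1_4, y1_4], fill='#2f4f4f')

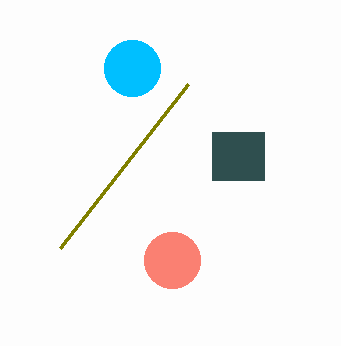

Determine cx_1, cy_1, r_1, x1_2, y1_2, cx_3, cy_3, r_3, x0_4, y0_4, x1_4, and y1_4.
cx_1 = 132
cy_1 = 68
r_1 = 28
x1_2 = 60
y1_2 = 248
cx_3 = 172
cy_3 = 260
r_3 = 28
x0_4 = 212
y0_4 = 132
x1_4 = 264
y1_4 = 180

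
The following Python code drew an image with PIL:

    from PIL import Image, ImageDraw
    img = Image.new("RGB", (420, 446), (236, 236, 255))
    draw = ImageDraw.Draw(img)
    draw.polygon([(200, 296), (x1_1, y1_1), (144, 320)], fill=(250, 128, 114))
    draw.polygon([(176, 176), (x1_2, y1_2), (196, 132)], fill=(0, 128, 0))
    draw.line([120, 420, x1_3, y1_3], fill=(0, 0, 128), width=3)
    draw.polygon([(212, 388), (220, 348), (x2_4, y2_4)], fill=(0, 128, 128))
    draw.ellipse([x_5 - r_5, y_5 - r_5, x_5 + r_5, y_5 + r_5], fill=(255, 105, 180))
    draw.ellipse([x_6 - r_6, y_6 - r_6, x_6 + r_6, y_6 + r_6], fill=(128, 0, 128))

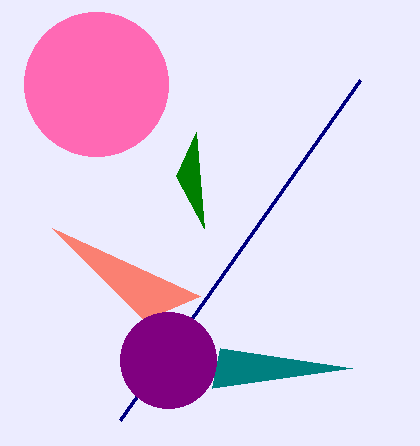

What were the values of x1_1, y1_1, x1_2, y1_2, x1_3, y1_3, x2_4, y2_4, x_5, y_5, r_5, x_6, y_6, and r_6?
x1_1 = 52
y1_1 = 228
x1_2 = 204
y1_2 = 228
x1_3 = 360
y1_3 = 80
x2_4 = 352
y2_4 = 368
x_5 = 96
y_5 = 84
r_5 = 72
x_6 = 168
y_6 = 360
r_6 = 48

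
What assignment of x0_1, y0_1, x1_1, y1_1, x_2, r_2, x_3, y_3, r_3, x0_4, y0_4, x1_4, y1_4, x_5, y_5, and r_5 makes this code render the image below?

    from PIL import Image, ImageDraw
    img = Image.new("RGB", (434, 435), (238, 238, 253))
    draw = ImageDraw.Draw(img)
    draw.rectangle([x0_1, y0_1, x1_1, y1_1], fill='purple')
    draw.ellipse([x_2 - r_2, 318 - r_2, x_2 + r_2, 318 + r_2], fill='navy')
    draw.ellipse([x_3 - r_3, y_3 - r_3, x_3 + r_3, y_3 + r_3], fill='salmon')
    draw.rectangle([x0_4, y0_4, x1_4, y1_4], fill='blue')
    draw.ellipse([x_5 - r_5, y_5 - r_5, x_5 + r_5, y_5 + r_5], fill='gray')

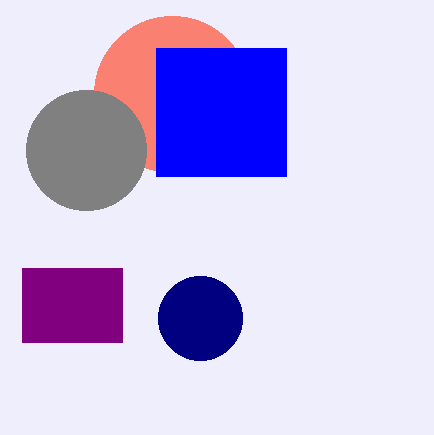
x0_1 = 22, y0_1 = 268, x1_1 = 122, y1_1 = 342, x_2 = 200, r_2 = 42, x_3 = 172, y_3 = 94, r_3 = 78, x0_4 = 156, y0_4 = 48, x1_4 = 286, y1_4 = 176, x_5 = 86, y_5 = 150, r_5 = 60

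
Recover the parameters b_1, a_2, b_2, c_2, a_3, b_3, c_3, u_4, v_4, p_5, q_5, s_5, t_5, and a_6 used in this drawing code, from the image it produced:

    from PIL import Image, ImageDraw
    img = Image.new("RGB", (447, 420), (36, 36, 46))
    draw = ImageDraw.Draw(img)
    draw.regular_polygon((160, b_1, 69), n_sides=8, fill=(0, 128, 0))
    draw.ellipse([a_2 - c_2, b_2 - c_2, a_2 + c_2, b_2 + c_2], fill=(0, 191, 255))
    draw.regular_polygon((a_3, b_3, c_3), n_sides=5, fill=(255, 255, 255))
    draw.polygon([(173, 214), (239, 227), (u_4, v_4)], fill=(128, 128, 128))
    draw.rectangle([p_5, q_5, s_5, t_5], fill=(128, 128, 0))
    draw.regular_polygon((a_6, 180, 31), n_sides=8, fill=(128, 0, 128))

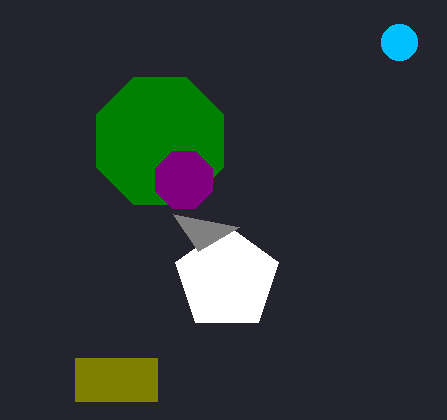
b_1 = 141; a_2 = 399; b_2 = 42; c_2 = 18; a_3 = 227; b_3 = 279; c_3 = 54; u_4 = 198; v_4 = 251; p_5 = 75; q_5 = 358; s_5 = 157; t_5 = 401; a_6 = 184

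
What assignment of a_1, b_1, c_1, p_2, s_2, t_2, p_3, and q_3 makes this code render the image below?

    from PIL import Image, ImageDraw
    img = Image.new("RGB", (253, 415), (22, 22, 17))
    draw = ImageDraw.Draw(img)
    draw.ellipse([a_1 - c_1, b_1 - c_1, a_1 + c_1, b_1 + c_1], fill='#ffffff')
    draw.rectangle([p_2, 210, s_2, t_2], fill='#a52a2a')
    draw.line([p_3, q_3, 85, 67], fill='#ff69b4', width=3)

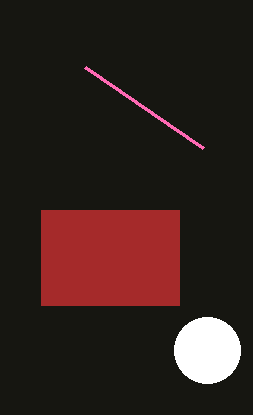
a_1 = 207, b_1 = 350, c_1 = 33, p_2 = 41, s_2 = 179, t_2 = 305, p_3 = 203, q_3 = 148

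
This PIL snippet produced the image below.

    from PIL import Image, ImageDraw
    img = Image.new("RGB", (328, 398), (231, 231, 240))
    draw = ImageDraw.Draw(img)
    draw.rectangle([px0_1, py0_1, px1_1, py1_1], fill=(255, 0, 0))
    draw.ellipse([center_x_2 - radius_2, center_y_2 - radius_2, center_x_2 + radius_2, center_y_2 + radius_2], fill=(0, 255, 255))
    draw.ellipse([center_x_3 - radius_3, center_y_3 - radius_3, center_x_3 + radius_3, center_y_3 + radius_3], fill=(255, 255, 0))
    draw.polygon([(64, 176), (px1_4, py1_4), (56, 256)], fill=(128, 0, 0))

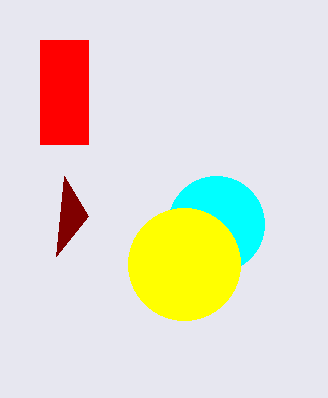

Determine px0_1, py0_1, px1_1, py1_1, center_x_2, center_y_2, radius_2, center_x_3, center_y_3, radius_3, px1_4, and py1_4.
px0_1 = 40
py0_1 = 40
px1_1 = 88
py1_1 = 144
center_x_2 = 216
center_y_2 = 224
radius_2 = 48
center_x_3 = 184
center_y_3 = 264
radius_3 = 56
px1_4 = 88
py1_4 = 216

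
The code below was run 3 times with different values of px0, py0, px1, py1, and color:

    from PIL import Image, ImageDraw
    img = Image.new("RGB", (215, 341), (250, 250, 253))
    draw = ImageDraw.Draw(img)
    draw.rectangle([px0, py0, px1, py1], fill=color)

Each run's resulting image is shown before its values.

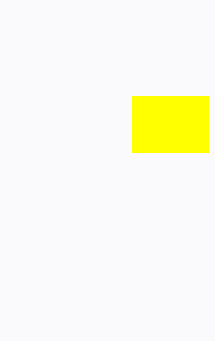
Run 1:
px0 = 132
py0 = 96
px1 = 208
py1 = 152
color = 'yellow'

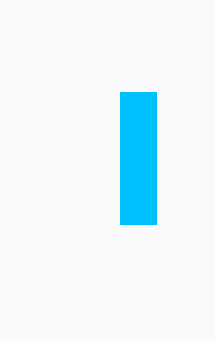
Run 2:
px0 = 120
py0 = 92
px1 = 156
py1 = 224
color = 'deepskyblue'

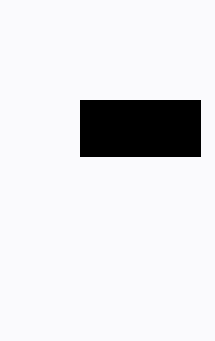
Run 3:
px0 = 80
py0 = 100
px1 = 200
py1 = 156
color = 'black'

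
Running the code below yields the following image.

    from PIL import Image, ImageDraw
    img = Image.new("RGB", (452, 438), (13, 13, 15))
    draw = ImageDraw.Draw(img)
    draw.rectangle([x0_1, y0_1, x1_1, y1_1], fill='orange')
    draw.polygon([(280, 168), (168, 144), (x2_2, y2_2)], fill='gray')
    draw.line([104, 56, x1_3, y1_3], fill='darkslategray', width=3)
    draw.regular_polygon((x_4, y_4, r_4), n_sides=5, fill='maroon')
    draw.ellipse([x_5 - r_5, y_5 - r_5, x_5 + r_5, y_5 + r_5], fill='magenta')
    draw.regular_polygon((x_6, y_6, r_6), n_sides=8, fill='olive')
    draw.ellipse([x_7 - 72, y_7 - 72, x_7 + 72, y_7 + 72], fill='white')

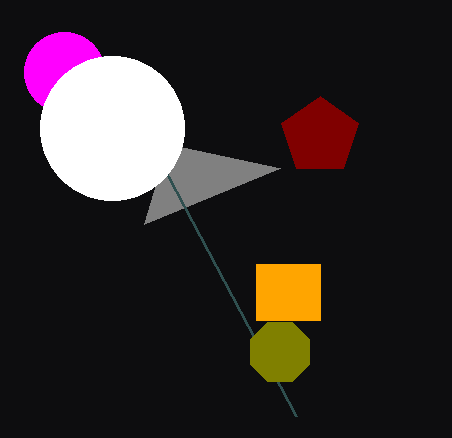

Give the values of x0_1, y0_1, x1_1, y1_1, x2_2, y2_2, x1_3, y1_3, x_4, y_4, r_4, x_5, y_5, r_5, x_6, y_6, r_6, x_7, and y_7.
x0_1 = 256
y0_1 = 264
x1_1 = 320
y1_1 = 320
x2_2 = 144
y2_2 = 224
x1_3 = 296
y1_3 = 416
x_4 = 320
y_4 = 136
r_4 = 40
x_5 = 64
y_5 = 72
r_5 = 40
x_6 = 280
y_6 = 352
r_6 = 32
x_7 = 112
y_7 = 128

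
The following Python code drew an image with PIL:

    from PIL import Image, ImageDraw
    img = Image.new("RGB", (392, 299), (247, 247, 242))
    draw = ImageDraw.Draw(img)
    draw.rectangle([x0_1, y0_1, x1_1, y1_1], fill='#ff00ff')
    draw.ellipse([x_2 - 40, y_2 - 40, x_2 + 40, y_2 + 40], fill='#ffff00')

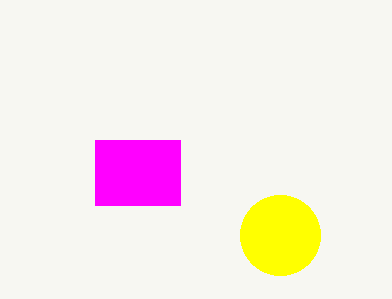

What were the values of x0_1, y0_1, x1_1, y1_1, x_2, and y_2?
x0_1 = 95
y0_1 = 140
x1_1 = 180
y1_1 = 205
x_2 = 280
y_2 = 235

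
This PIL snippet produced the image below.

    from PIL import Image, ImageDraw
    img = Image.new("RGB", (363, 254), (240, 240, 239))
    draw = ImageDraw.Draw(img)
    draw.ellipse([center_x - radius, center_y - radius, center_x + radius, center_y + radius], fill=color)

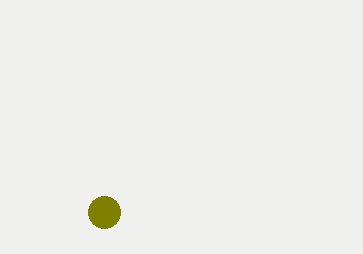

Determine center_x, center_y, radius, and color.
center_x = 104, center_y = 212, radius = 16, color = 'olive'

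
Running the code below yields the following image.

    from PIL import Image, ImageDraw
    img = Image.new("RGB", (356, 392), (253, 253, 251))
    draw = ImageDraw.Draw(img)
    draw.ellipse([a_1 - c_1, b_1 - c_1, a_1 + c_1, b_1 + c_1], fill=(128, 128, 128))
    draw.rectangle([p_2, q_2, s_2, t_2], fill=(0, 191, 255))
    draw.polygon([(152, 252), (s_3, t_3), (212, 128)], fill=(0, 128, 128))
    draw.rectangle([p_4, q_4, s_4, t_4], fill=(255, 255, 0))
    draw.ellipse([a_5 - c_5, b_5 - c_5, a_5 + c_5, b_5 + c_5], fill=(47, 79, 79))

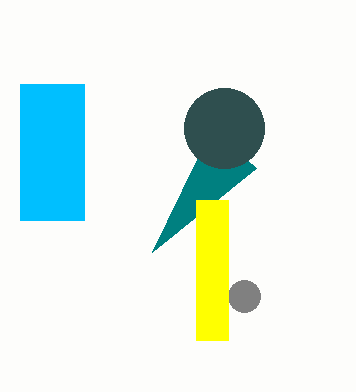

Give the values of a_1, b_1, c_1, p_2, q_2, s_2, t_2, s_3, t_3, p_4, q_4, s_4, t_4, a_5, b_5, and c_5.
a_1 = 244; b_1 = 296; c_1 = 16; p_2 = 20; q_2 = 84; s_2 = 84; t_2 = 220; s_3 = 256; t_3 = 168; p_4 = 196; q_4 = 200; s_4 = 228; t_4 = 340; a_5 = 224; b_5 = 128; c_5 = 40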